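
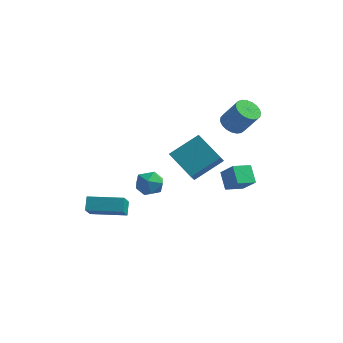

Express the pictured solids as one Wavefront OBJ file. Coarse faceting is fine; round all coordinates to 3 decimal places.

v -4.616 -3.981 -2.511
v -4.542 -4.901 -1.485
v -4.767 -3.288 -1.879
v -4.693 -4.208 -0.853
v -2.507 -3.652 -2.367
v -2.433 -4.572 -1.341
v -2.658 -2.959 -1.735
v -2.584 -3.879 -0.709
v 2.579 0.966 -1.752
v 2.029 1.808 -0.961
v 1.716 1.386 -2.799
v 1.166 2.229 -2.007
v 3.414 1.831 -2.093
v 2.864 2.674 -1.301
v 2.551 2.252 -3.139
v 2.001 3.094 -2.348
v -3.845 1.693 -3.767
v -3.365 2.356 -3.213
v -2.575 0.724 -3.707
v -2.095 1.387 -3.153
v -2.869 0.899 -2.78
v -3.654 1.498 -2.817
v -2.286 1.582 -4.103
v -3.071 2.181 -4.14
v -2.401 2.287 -3.421
v -2.762 1.865 -2.603
v -3.178 1.215 -4.317
v -3.539 0.793 -3.499
v 1.65 -4.422 2.194
v 1.704 -5.216 3.025
v 0.135 -3.562 3.115
v 0.189 -4.356 3.945
v 2.951 -3.244 3.235
v 3.005 -4.038 4.065
v 1.436 -2.384 4.155
v 1.49 -3.178 4.986
v 2.179 1.062 3.24
v 2.598 0.432 2.925
v 3.54 0.328 4.384
v 3.121 0.958 4.7
v 2.784 0.699 2.824
v 3.727 0.595 4.283
v 2.866 1.028 2.794
v 3.808 0.924 4.253
v 2.829 1.364 2.842
v 3.771 1.26 4.301
v 2.68 1.647 2.959
v 3.622 1.543 4.418
v 2.443 1.829 3.124
v 3.386 1.725 4.584
v 2.162 1.879 3.31
v 3.104 1.775 4.769
v 1.883 1.787 3.483
v 2.825 1.683 4.942
v 1.655 1.57 3.615
v 2.597 1.466 5.074
v 1.518 1.265 3.682
v 2.46 1.161 5.141
v 1.495 0.925 3.672
v 2.437 0.821 5.131
v 1.591 0.608 3.588
v 2.533 0.504 5.047
v 1.788 0.371 3.444
v 2.73 0.266 4.903
v 2.053 0.252 3.264
v 2.995 0.148 4.723
v 2.339 0.274 3.081
v 3.281 0.17 4.54
f 2 4 1
f 5 2 1
f 1 4 3
f 3 5 1
f 2 8 4
f 6 2 5
f 6 8 2
f 4 8 3
f 7 5 3
f 3 8 7
f 7 6 5
f 8 6 7
f 10 12 9
f 13 10 9
f 9 12 11
f 11 13 9
f 10 16 12
f 14 10 13
f 14 16 10
f 12 16 11
f 15 13 11
f 11 16 15
f 15 14 13
f 16 14 15
f 17 28 22
f 17 22 18
f 17 18 24
f 17 24 27
f 17 27 28
f 18 22 26
f 22 28 21
f 28 27 19
f 27 24 23
f 24 18 25
f 20 26 21
f 20 21 19
f 20 19 23
f 20 23 25
f 20 25 26
f 21 26 22
f 19 21 28
f 23 19 27
f 25 23 24
f 26 25 18
f 30 32 29
f 33 30 29
f 29 32 31
f 31 33 29
f 30 36 32
f 34 30 33
f 34 36 30
f 32 36 31
f 35 33 31
f 31 36 35
f 35 34 33
f 36 34 35
f 38 37 41
f 38 41 39
f 39 41 42
f 39 42 40
f 41 37 43
f 41 43 42
f 42 43 44
f 42 44 40
f 43 37 45
f 43 45 44
f 44 45 46
f 44 46 40
f 45 37 47
f 45 47 46
f 46 47 48
f 46 48 40
f 47 37 49
f 47 49 48
f 48 49 50
f 48 50 40
f 49 37 51
f 49 51 50
f 50 51 52
f 50 52 40
f 51 37 53
f 51 53 52
f 52 53 54
f 52 54 40
f 53 37 55
f 53 55 54
f 54 55 56
f 54 56 40
f 55 37 57
f 55 57 56
f 56 57 58
f 56 58 40
f 57 37 59
f 57 59 58
f 58 59 60
f 58 60 40
f 59 37 61
f 59 61 60
f 60 61 62
f 60 62 40
f 61 37 63
f 61 63 62
f 62 63 64
f 62 64 40
f 63 37 65
f 63 65 64
f 64 65 66
f 64 66 40
f 65 37 67
f 65 67 66
f 66 67 68
f 66 68 40
f 67 37 38
f 67 38 68
f 68 38 39
f 68 39 40



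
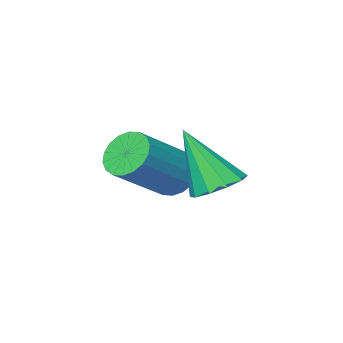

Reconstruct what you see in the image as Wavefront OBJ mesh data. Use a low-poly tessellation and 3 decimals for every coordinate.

v 0.954 3.565 0.09
v 1.589 3.225 -0.258
v 1.506 2.755 1.89
v 1.724 3.673 -0.098
v 1.565 4.079 0.134
v 1.173 4.29 0.349
v 0.697 4.223 0.465
v 0.319 3.905 0.438
v 0.184 3.458 0.278
v 0.343 3.051 0.046
v 0.735 2.841 -0.169
v 1.211 2.907 -0.285
v 0.499 0.8 -0.487
v 0.873 0.239 -0.899
v 2.535 0.499 0.256
v 2.161 1.06 0.667
v 0.951 0.531 -1.077
v 2.613 0.792 0.077
v 0.94 0.877 -1.139
v 2.601 1.138 0.016
v 0.841 1.208 -1.071
v 2.502 1.469 0.083
v 0.674 1.458 -0.888
v 2.336 1.718 0.267
v 0.473 1.577 -0.625
v 2.135 1.838 0.529
v 0.277 1.543 -0.335
v 1.939 1.803 0.819
v 0.125 1.361 -0.076
v 1.787 1.621 1.079
v 0.047 1.068 0.103
v 1.709 1.329 1.257
v 0.059 0.722 0.164
v 1.72 0.983 1.319
v 0.158 0.391 0.097
v 1.819 0.652 1.251
v 0.324 0.142 -0.087
v 1.986 0.402 1.068
v 0.525 0.022 -0.349
v 2.187 0.283 0.805
v 0.721 0.057 -0.639
v 2.383 0.317 0.515
f 2 1 4
f 2 4 3
f 4 1 5
f 4 5 3
f 5 1 6
f 5 6 3
f 6 1 7
f 6 7 3
f 7 1 8
f 7 8 3
f 8 1 9
f 8 9 3
f 9 1 10
f 9 10 3
f 10 1 11
f 10 11 3
f 11 1 12
f 11 12 3
f 12 1 2
f 12 2 3
f 14 13 17
f 14 17 15
f 15 17 18
f 15 18 16
f 17 13 19
f 17 19 18
f 18 19 20
f 18 20 16
f 19 13 21
f 19 21 20
f 20 21 22
f 20 22 16
f 21 13 23
f 21 23 22
f 22 23 24
f 22 24 16
f 23 13 25
f 23 25 24
f 24 25 26
f 24 26 16
f 25 13 27
f 25 27 26
f 26 27 28
f 26 28 16
f 27 13 29
f 27 29 28
f 28 29 30
f 28 30 16
f 29 13 31
f 29 31 30
f 30 31 32
f 30 32 16
f 31 13 33
f 31 33 32
f 32 33 34
f 32 34 16
f 33 13 35
f 33 35 34
f 34 35 36
f 34 36 16
f 35 13 37
f 35 37 36
f 36 37 38
f 36 38 16
f 37 13 39
f 37 39 38
f 38 39 40
f 38 40 16
f 39 13 41
f 39 41 40
f 40 41 42
f 40 42 16
f 41 13 14
f 41 14 42
f 42 14 15
f 42 15 16



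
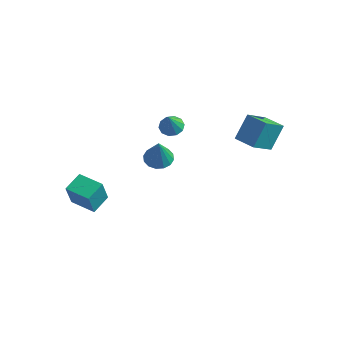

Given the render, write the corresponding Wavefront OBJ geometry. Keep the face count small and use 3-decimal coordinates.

v -1.858 3.589 -3.688
v -1.326 4.197 -3.624
v -1.642 3.231 -2.072
v -1.698 4.369 -3.537
v -2.113 4.332 -3.489
v -2.46 4.096 -3.496
v -2.645 3.724 -3.553
v -2.619 3.316 -3.647
v -2.39 2.982 -3.752
v -2.017 2.81 -3.84
v -1.602 2.847 -3.887
v -1.256 3.083 -3.881
v -1.071 3.455 -3.823
v -1.096 3.862 -3.729
v 3.046 2.64 0.954
v 3.225 3.613 2.16
v 3.409 3.946 -0.153
v 3.588 4.919 1.053
v 4.212 2.361 1.007
v 4.391 3.334 2.213
v 4.575 3.667 -0.1
v 4.754 4.64 1.106
v -3.158 -2.885 -2.461
v -3.223 -3.259 -1.082
v -3.026 -1.784 -2.157
v -3.091 -2.158 -0.778
v -1.729 -3.062 -2.442
v -1.794 -3.436 -1.063
v -1.597 -1.961 -2.138
v -1.662 -2.335 -0.759
v -1.387 4.142 -1.241
v -0.87 3.755 -1.451
v -1.293 3.638 -0.079
v -0.711 4.116 -1.307
v -0.811 4.488 -1.138
v -1.13 4.727 -1.007
v -1.548 4.743 -0.966
v -1.905 4.53 -1.03
v -2.064 4.169 -1.174
v -1.964 3.797 -1.344
v -1.644 3.558 -1.474
v -1.226 3.541 -1.515
f 2 1 4
f 2 4 3
f 4 1 5
f 4 5 3
f 5 1 6
f 5 6 3
f 6 1 7
f 6 7 3
f 7 1 8
f 7 8 3
f 8 1 9
f 8 9 3
f 9 1 10
f 9 10 3
f 10 1 11
f 10 11 3
f 11 1 12
f 11 12 3
f 12 1 13
f 12 13 3
f 13 1 14
f 13 14 3
f 14 1 2
f 14 2 3
f 16 18 15
f 19 16 15
f 15 18 17
f 17 19 15
f 16 22 18
f 20 16 19
f 20 22 16
f 18 22 17
f 21 19 17
f 17 22 21
f 21 20 19
f 22 20 21
f 24 26 23
f 27 24 23
f 23 26 25
f 25 27 23
f 24 30 26
f 28 24 27
f 28 30 24
f 26 30 25
f 29 27 25
f 25 30 29
f 29 28 27
f 30 28 29
f 32 31 34
f 32 34 33
f 34 31 35
f 34 35 33
f 35 31 36
f 35 36 33
f 36 31 37
f 36 37 33
f 37 31 38
f 37 38 33
f 38 31 39
f 38 39 33
f 39 31 40
f 39 40 33
f 40 31 41
f 40 41 33
f 41 31 42
f 41 42 33
f 42 31 32
f 42 32 33



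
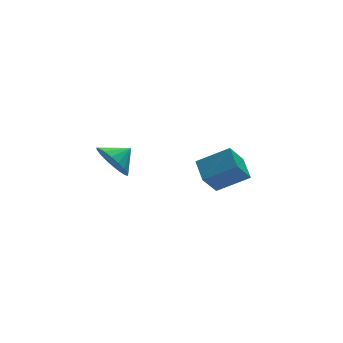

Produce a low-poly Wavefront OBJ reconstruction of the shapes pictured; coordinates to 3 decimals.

v -2.87 2.715 2.974
v -2.395 2.098 2.315
v -1.91 2.885 3.506
v -2.358 2.505 2.117
v -2.423 2.953 2.089
v -2.575 3.355 2.237
v -2.787 3.629 2.53
v -3.014 3.722 2.912
v -3.213 3.616 3.306
v -3.344 3.331 3.634
v -3.381 2.924 3.832
v -3.317 2.476 3.86
v -3.164 2.075 3.712
v -2.953 1.8 3.419
v -2.725 1.707 3.037
v -2.526 1.813 2.643
v 1.567 3.008 0.499
v 2.986 2.402 1.365
v 1.757 4.178 1.007
v 3.177 3.572 1.873
v 2.423 3.368 -0.653
v 3.843 2.762 0.213
v 2.614 4.538 -0.145
v 4.033 3.932 0.721
f 2 1 4
f 2 4 3
f 4 1 5
f 4 5 3
f 5 1 6
f 5 6 3
f 6 1 7
f 6 7 3
f 7 1 8
f 7 8 3
f 8 1 9
f 8 9 3
f 9 1 10
f 9 10 3
f 10 1 11
f 10 11 3
f 11 1 12
f 11 12 3
f 12 1 13
f 12 13 3
f 13 1 14
f 13 14 3
f 14 1 15
f 14 15 3
f 15 1 16
f 15 16 3
f 16 1 2
f 16 2 3
f 18 20 17
f 21 18 17
f 17 20 19
f 19 21 17
f 18 24 20
f 22 18 21
f 22 24 18
f 20 24 19
f 23 21 19
f 19 24 23
f 23 22 21
f 24 22 23



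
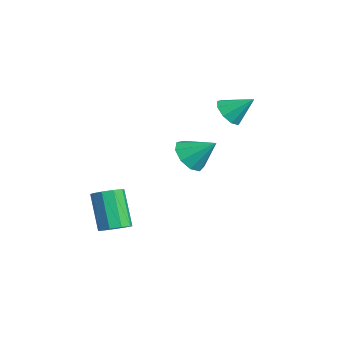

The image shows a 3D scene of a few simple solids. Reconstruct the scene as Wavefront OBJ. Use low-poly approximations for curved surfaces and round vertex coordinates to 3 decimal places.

v 1.149 -3.636 -2.987
v 1.727 -4.072 -2.622
v 0.548 -4.099 -0.788
v -0.029 -3.664 -1.153
v 1.824 -3.531 -2.552
v 0.646 -3.558 -0.718
v 1.606 -3.039 -2.685
v 0.427 -3.067 -0.851
v 1.174 -2.827 -2.959
v -0.005 -2.854 -1.125
v 0.73 -2.994 -3.247
v -0.448 -3.021 -1.413
v 0.483 -3.461 -3.413
v -0.696 -3.488 -1.579
v 0.547 -4.01 -3.379
v -0.631 -4.037 -1.545
v 0.893 -4.385 -3.162
v -0.285 -4.412 -1.329
v 1.359 -4.409 -2.863
v 0.181 -4.436 -1.03
v 1.419 -0.123 1.357
v 2.059 0.148 0.624
v 2.161 0.903 2.383
v 1.503 0.558 0.615
v 0.908 0.65 0.954
v 0.552 0.38 1.481
v 0.601 -0.125 1.95
v 1.034 -0.629 2.141
v 1.646 -0.896 1.965
v 2.152 -0.802 1.505
v 2.315 -0.389 0.975
v -0.099 2.306 3.151
v 0.587 1.773 3.29
v 0.499 3.334 4.129
v 0.704 2.144 2.83
v 0.445 2.59 2.52
v -0.069 2.903 2.505
v -0.597 2.937 2.792
v -0.892 2.676 3.248
v -0.816 2.242 3.657
v -0.405 1.838 3.83
v 0.149 1.653 3.685
f 2 1 5
f 2 5 3
f 3 5 6
f 3 6 4
f 5 1 7
f 5 7 6
f 6 7 8
f 6 8 4
f 7 1 9
f 7 9 8
f 8 9 10
f 8 10 4
f 9 1 11
f 9 11 10
f 10 11 12
f 10 12 4
f 11 1 13
f 11 13 12
f 12 13 14
f 12 14 4
f 13 1 15
f 13 15 14
f 14 15 16
f 14 16 4
f 15 1 17
f 15 17 16
f 16 17 18
f 16 18 4
f 17 1 19
f 17 19 18
f 18 19 20
f 18 20 4
f 19 1 2
f 19 2 20
f 20 2 3
f 20 3 4
f 22 21 24
f 22 24 23
f 24 21 25
f 24 25 23
f 25 21 26
f 25 26 23
f 26 21 27
f 26 27 23
f 27 21 28
f 27 28 23
f 28 21 29
f 28 29 23
f 29 21 30
f 29 30 23
f 30 21 31
f 30 31 23
f 31 21 22
f 31 22 23
f 33 32 35
f 33 35 34
f 35 32 36
f 35 36 34
f 36 32 37
f 36 37 34
f 37 32 38
f 37 38 34
f 38 32 39
f 38 39 34
f 39 32 40
f 39 40 34
f 40 32 41
f 40 41 34
f 41 32 42
f 41 42 34
f 42 32 33
f 42 33 34



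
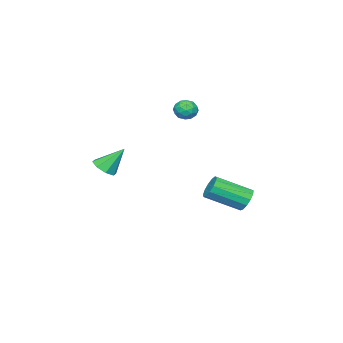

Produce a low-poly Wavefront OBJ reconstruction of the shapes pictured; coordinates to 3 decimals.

v 2.614 -3.785 1.213
v 3.049 -4.178 1.664
v 2.026 -2.975 2.487
v 3.3 -3.705 1.479
v 3.149 -3.279 1.138
v 2.684 -3.149 0.841
v 2.178 -3.391 0.762
v 1.928 -3.864 0.947
v 2.079 -4.291 1.288
v 2.543 -4.421 1.585
v -3.793 -2.632 3.573
v -3.102 -2.575 3.555
v -3.698 -3.745 3.685
v -3.007 -3.688 3.667
v -3.36 -3.447 4.213
v -3.419 -2.759 4.144
v -3.381 -3.561 3.096
v -3.44 -2.873 3.027
v -2.847 -3.149 3.26
v -2.834 -3.079 3.95
v -3.966 -3.241 3.29
v -3.953 -3.171 3.98
v -3.456 -2.506 3.554
v -3.344 -3.814 3.686
v -3.552 -3.673 4.007
v -3.146 -3.639 3.996
v -3.642 -2.614 3.9
v -3.236 -2.58 3.889
v -3.388 -3.093 4.276
v -3.564 -3.74 3.351
v -3.158 -3.706 3.34
v -3.654 -2.681 3.244
v -3.248 -2.647 3.233
v -3.412 -3.227 2.964
v -2.9 -2.81 3.37
v -2.844 -3.464 3.436
v -3.064 -3.389 3.1
v -3.098 -2.985 3.06
v -2.892 -2.768 3.776
v -2.836 -3.423 3.841
v -3.044 -3.281 4.163
v -3.078 -2.876 4.122
v -2.742 -3.106 3.602
v -3.964 -2.897 3.399
v -3.908 -3.552 3.464
v -3.722 -3.444 3.118
v -3.756 -3.039 3.077
v -3.956 -2.856 3.804
v -3.9 -3.51 3.87
v -3.702 -3.335 4.18
v -3.736 -2.931 4.14
v -4.058 -3.214 3.638
v -4.51 -0.071 -2.483
v -4.123 -0.192 -3.125
v -2.962 -1.709 -2.14
v -3.35 -1.589 -1.497
v -3.909 0.111 -2.91
v -2.748 -1.407 -1.925
v -3.887 0.356 -2.56
v -2.726 -1.162 -1.574
v -4.062 0.465 -2.185
v -2.901 -1.052 -1.199
v -4.38 0.404 -1.904
v -3.219 -1.114 -0.919
v -4.739 0.192 -1.808
v -3.578 -1.326 -0.822
v -5.026 -0.103 -1.925
v -3.865 -1.621 -0.94
v -5.149 -0.389 -2.22
v -3.988 -1.907 -1.234
v -5.069 -0.573 -2.598
v -3.908 -2.091 -1.613
v -4.812 -0.598 -2.94
v -3.651 -2.116 -1.954
v -4.459 -0.456 -3.136
v -3.298 -1.974 -2.151
f 2 1 4
f 2 4 3
f 4 1 5
f 4 5 3
f 5 1 6
f 5 6 3
f 6 1 7
f 6 7 3
f 7 1 8
f 7 8 3
f 8 1 9
f 8 9 3
f 9 1 10
f 9 10 3
f 10 1 2
f 10 2 3
f 11 48 27
f 48 22 51
f 27 51 16
f 48 51 27
f 11 27 23
f 27 16 28
f 23 28 12
f 27 28 23
f 11 23 32
f 23 12 33
f 32 33 18
f 23 33 32
f 11 32 44
f 32 18 47
f 44 47 21
f 32 47 44
f 11 44 48
f 44 21 52
f 48 52 22
f 44 52 48
f 12 28 39
f 28 16 42
f 39 42 20
f 28 42 39
f 16 51 29
f 51 22 50
f 29 50 15
f 51 50 29
f 22 52 49
f 52 21 45
f 49 45 13
f 52 45 49
f 21 47 46
f 47 18 34
f 46 34 17
f 47 34 46
f 18 33 38
f 33 12 35
f 38 35 19
f 33 35 38
f 14 40 26
f 40 20 41
f 26 41 15
f 40 41 26
f 14 26 24
f 26 15 25
f 24 25 13
f 26 25 24
f 14 24 31
f 24 13 30
f 31 30 17
f 24 30 31
f 14 31 36
f 31 17 37
f 36 37 19
f 31 37 36
f 14 36 40
f 36 19 43
f 40 43 20
f 36 43 40
f 15 41 29
f 41 20 42
f 29 42 16
f 41 42 29
f 13 25 49
f 25 15 50
f 49 50 22
f 25 50 49
f 17 30 46
f 30 13 45
f 46 45 21
f 30 45 46
f 19 37 38
f 37 17 34
f 38 34 18
f 37 34 38
f 20 43 39
f 43 19 35
f 39 35 12
f 43 35 39
f 54 53 57
f 54 57 55
f 55 57 58
f 55 58 56
f 57 53 59
f 57 59 58
f 58 59 60
f 58 60 56
f 59 53 61
f 59 61 60
f 60 61 62
f 60 62 56
f 61 53 63
f 61 63 62
f 62 63 64
f 62 64 56
f 63 53 65
f 63 65 64
f 64 65 66
f 64 66 56
f 65 53 67
f 65 67 66
f 66 67 68
f 66 68 56
f 67 53 69
f 67 69 68
f 68 69 70
f 68 70 56
f 69 53 71
f 69 71 70
f 70 71 72
f 70 72 56
f 71 53 73
f 71 73 72
f 72 73 74
f 72 74 56
f 73 53 75
f 73 75 74
f 74 75 76
f 74 76 56
f 75 53 54
f 75 54 76
f 76 54 55
f 76 55 56



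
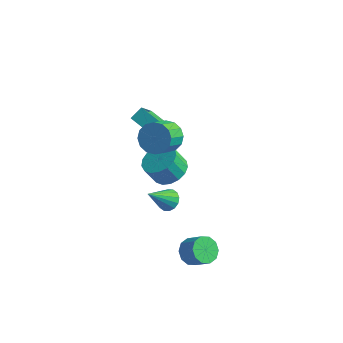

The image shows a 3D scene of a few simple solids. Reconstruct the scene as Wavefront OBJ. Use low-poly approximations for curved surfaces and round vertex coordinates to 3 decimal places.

v -4.434 1.639 1.08
v -4.144 2.327 1.635
v -4.585 2.924 -0.433
v -4.295 3.611 0.122
v -2.805 1.309 0.638
v -2.515 1.996 1.193
v -2.956 2.593 -0.875
v -2.666 3.281 -0.32
v -0.636 -0.325 -0.058
v 0.373 -0.451 0.336
v -0.136 -0.84 1.513
v -1.144 -0.715 1.118
v 0.255 0.045 0.449
v -0.253 -0.345 1.626
v -0.066 0.455 0.446
v -0.575 0.066 1.623
v -0.518 0.687 0.327
v -1.027 0.298 1.504
v -0.997 0.687 0.12
v -1.506 0.298 1.297
v -1.393 0.455 -0.128
v -1.902 0.066 1.049
v -1.616 0.045 -0.36
v -2.124 -0.345 0.817
v -1.614 -0.451 -0.523
v -2.122 -0.84 0.654
v -1.388 -0.918 -0.58
v -1.896 -1.307 0.597
v -0.989 -1.249 -0.517
v -1.498 -1.638 0.66
v -0.51 -1.368 -0.349
v -1.019 -1.758 0.828
v -0.059 -1.249 -0.115
v -0.568 -1.638 1.062
v 0.259 -0.918 0.132
v -0.249 -1.307 1.309
v -0.847 -0.354 3.056
v -0.467 -0.915 2.307
v -0.493 -2.146 3.215
v -0.873 -1.586 3.964
v -0.05 -0.733 2.565
v -0.076 -1.964 3.473
v 0.153 -0.45 2.954
v 0.128 -1.681 3.862
v 0.088 -0.141 3.371
v 0.063 -1.373 4.279
v -0.227 0.11 3.704
v -0.252 -1.121 4.612
v -0.709 0.238 3.863
v -0.734 -0.994 4.771
v -1.227 0.206 3.805
v -1.253 -1.025 4.713
v -1.644 0.024 3.547
v -1.67 -1.207 4.455
v -1.848 -0.259 3.158
v -1.873 -1.49 4.066
v -1.783 -0.567 2.741
v -1.808 -1.799 3.649
v -1.468 -0.819 2.408
v -1.493 -2.05 3.316
v -0.986 -0.946 2.249
v -1.011 -2.178 3.157
v 2.166 -2.731 -3.86
v 2.621 -2.11 -4.267
v 3.569 -2.229 -3.386
v 3.114 -2.849 -2.98
v 2.308 -1.873 -3.898
v 3.257 -1.992 -3.018
v 1.942 -1.964 -3.516
v 2.891 -2.083 -2.635
v 1.661 -2.347 -3.265
v 2.61 -2.466 -2.384
v 1.572 -2.877 -3.241
v 2.521 -2.996 -2.36
v 1.711 -3.351 -3.454
v 2.659 -3.47 -2.573
v 2.023 -3.588 -3.822
v 2.972 -3.707 -2.942
v 2.389 -3.497 -4.205
v 3.338 -3.616 -3.324
v 2.67 -3.114 -4.456
v 3.619 -3.233 -3.575
v 2.759 -2.584 -4.48
v 3.708 -2.703 -3.599
v 0.41 -2.251 -0.439
v 0.784 -2.777 -0.734
v -0.17 -3.449 0.959
v 1.016 -2.615 -0.5
v 1.086 -2.356 -0.249
v 0.974 -2.068 -0.049
v 0.711 -1.83 0.046
v 0.367 -1.704 0.012
v 0.035 -1.725 -0.144
v -0.197 -1.887 -0.378
v -0.266 -2.146 -0.629
v -0.155 -2.434 -0.829
v 0.108 -2.672 -0.925
v 0.452 -2.798 -0.89
f 2 4 1
f 5 2 1
f 1 4 3
f 3 5 1
f 2 8 4
f 6 2 5
f 6 8 2
f 4 8 3
f 7 5 3
f 3 8 7
f 7 6 5
f 8 6 7
f 10 9 13
f 10 13 11
f 11 13 14
f 11 14 12
f 13 9 15
f 13 15 14
f 14 15 16
f 14 16 12
f 15 9 17
f 15 17 16
f 16 17 18
f 16 18 12
f 17 9 19
f 17 19 18
f 18 19 20
f 18 20 12
f 19 9 21
f 19 21 20
f 20 21 22
f 20 22 12
f 21 9 23
f 21 23 22
f 22 23 24
f 22 24 12
f 23 9 25
f 23 25 24
f 24 25 26
f 24 26 12
f 25 9 27
f 25 27 26
f 26 27 28
f 26 28 12
f 27 9 29
f 27 29 28
f 28 29 30
f 28 30 12
f 29 9 31
f 29 31 30
f 30 31 32
f 30 32 12
f 31 9 33
f 31 33 32
f 32 33 34
f 32 34 12
f 33 9 35
f 33 35 34
f 34 35 36
f 34 36 12
f 35 9 10
f 35 10 36
f 36 10 11
f 36 11 12
f 38 37 41
f 38 41 39
f 39 41 42
f 39 42 40
f 41 37 43
f 41 43 42
f 42 43 44
f 42 44 40
f 43 37 45
f 43 45 44
f 44 45 46
f 44 46 40
f 45 37 47
f 45 47 46
f 46 47 48
f 46 48 40
f 47 37 49
f 47 49 48
f 48 49 50
f 48 50 40
f 49 37 51
f 49 51 50
f 50 51 52
f 50 52 40
f 51 37 53
f 51 53 52
f 52 53 54
f 52 54 40
f 53 37 55
f 53 55 54
f 54 55 56
f 54 56 40
f 55 37 57
f 55 57 56
f 56 57 58
f 56 58 40
f 57 37 59
f 57 59 58
f 58 59 60
f 58 60 40
f 59 37 61
f 59 61 60
f 60 61 62
f 60 62 40
f 61 37 38
f 61 38 62
f 62 38 39
f 62 39 40
f 64 63 67
f 64 67 65
f 65 67 68
f 65 68 66
f 67 63 69
f 67 69 68
f 68 69 70
f 68 70 66
f 69 63 71
f 69 71 70
f 70 71 72
f 70 72 66
f 71 63 73
f 71 73 72
f 72 73 74
f 72 74 66
f 73 63 75
f 73 75 74
f 74 75 76
f 74 76 66
f 75 63 77
f 75 77 76
f 76 77 78
f 76 78 66
f 77 63 79
f 77 79 78
f 78 79 80
f 78 80 66
f 79 63 81
f 79 81 80
f 80 81 82
f 80 82 66
f 81 63 83
f 81 83 82
f 82 83 84
f 82 84 66
f 83 63 64
f 83 64 84
f 84 64 65
f 84 65 66
f 86 85 88
f 86 88 87
f 88 85 89
f 88 89 87
f 89 85 90
f 89 90 87
f 90 85 91
f 90 91 87
f 91 85 92
f 91 92 87
f 92 85 93
f 92 93 87
f 93 85 94
f 93 94 87
f 94 85 95
f 94 95 87
f 95 85 96
f 95 96 87
f 96 85 97
f 96 97 87
f 97 85 98
f 97 98 87
f 98 85 86
f 98 86 87



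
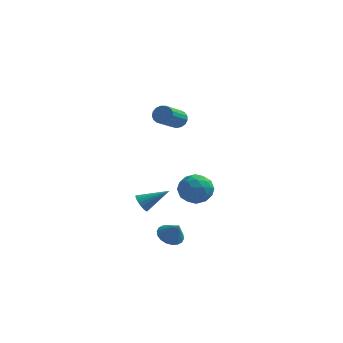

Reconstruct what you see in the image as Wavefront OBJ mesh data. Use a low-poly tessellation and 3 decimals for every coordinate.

v -0.001 -1.482 -1.174
v 0.277 -1.46 -1.636
v 1.241 -1.098 -0.406
v 0.201 -1.249 -1.617
v 0.089 -1.079 -1.522
v -0.038 -0.979 -1.366
v -0.159 -0.966 -1.178
v -0.252 -1.041 -0.988
v -0.302 -1.193 -0.831
v -0.3 -1.395 -0.733
v -0.247 -1.612 -0.711
v -0.151 -1.807 -0.769
v -0.029 -1.945 -0.897
v 0.098 -2.003 -1.073
v 0.207 -1.971 -1.267
v 0.281 -1.855 -1.444
v 0.306 -1.674 -1.574
v 1.209 -0.731 -3.58
v 1.734 -0.29 -3.721
v 1.691 -1.029 -2.72
v 1.54 -0.115 -3.552
v 1.28 -0.062 -3.388
v 1.007 -0.141 -3.262
v 0.773 -0.337 -3.199
v 0.626 -0.612 -3.212
v 0.594 -0.91 -3.297
v 0.684 -1.172 -3.439
v 0.878 -1.347 -3.608
v 1.138 -1.4 -3.772
v 1.412 -1.321 -3.898
v 1.645 -1.124 -3.961
v 1.792 -0.85 -3.948
v 1.824 -0.552 -3.863
v 0.883 2.358 2.685
v 1.149 2.039 2.325
v 0.724 0.703 3.195
v 0.457 1.022 3.555
v 1.332 2.097 2.505
v 0.907 0.762 3.375
v 1.412 2.216 2.726
v 0.987 0.88 3.596
v 1.371 2.367 2.937
v 0.946 1.031 3.808
v 1.218 2.516 3.091
v 0.793 1.18 3.962
v 0.988 2.629 3.152
v 0.563 1.293 4.022
v 0.734 2.679 3.105
v 0.309 1.344 3.976
v 0.514 2.656 2.963
v 0.089 1.321 3.833
v 0.378 2.565 2.756
v -0.047 1.229 3.627
v 0.358 2.426 2.534
v -0.067 1.091 3.404
v 0.458 2.272 2.345
v 0.033 0.936 3.216
v 0.656 2.137 2.235
v 0.231 0.801 3.105
v 0.905 2.053 2.228
v 0.48 0.717 3.098
v 0.709 3.639 -2.372
v 1.306 4.321 -2.71
v 1.854 2.579 -2.49
v 2.451 3.261 -2.828
v 2.161 3.286 -1.906
v 1.453 3.941 -1.832
v 1.707 2.959 -3.368
v 0.999 3.614 -3.294
v 1.922 3.901 -3.325
v 2.203 4.103 -2.422
v 0.957 2.797 -2.778
v 1.238 2.999 -1.875
v 0.907 4.073 -2.53
v 2.253 2.827 -2.67
v 2.083 2.841 -2.127
v 2.433 3.242 -2.326
v 0.994 3.85 -2.015
v 1.344 4.251 -2.213
v 1.847 3.642 -1.741
v 1.816 2.649 -2.987
v 2.166 3.05 -3.185
v 0.727 3.658 -2.874
v 1.077 4.059 -3.073
v 1.313 3.258 -3.459
v 1.62 4.227 -3.091
v 2.293 3.604 -3.16
v 1.856 3.426 -3.477
v 1.44 3.812 -3.434
v 1.785 4.346 -2.56
v 2.458 3.723 -2.629
v 2.288 3.737 -2.087
v 1.872 4.122 -2.044
v 2.148 4.099 -2.922
v 0.702 3.177 -2.571
v 1.375 2.554 -2.64
v 1.288 2.778 -3.156
v 0.872 3.163 -3.113
v 0.867 3.296 -2.04
v 1.54 2.673 -2.109
v 1.72 3.088 -1.766
v 1.304 3.474 -1.723
v 1.012 2.801 -2.278
f 2 1 4
f 2 4 3
f 4 1 5
f 4 5 3
f 5 1 6
f 5 6 3
f 6 1 7
f 6 7 3
f 7 1 8
f 7 8 3
f 8 1 9
f 8 9 3
f 9 1 10
f 9 10 3
f 10 1 11
f 10 11 3
f 11 1 12
f 11 12 3
f 12 1 13
f 12 13 3
f 13 1 14
f 13 14 3
f 14 1 15
f 14 15 3
f 15 1 16
f 15 16 3
f 16 1 17
f 16 17 3
f 17 1 2
f 17 2 3
f 19 18 21
f 19 21 20
f 21 18 22
f 21 22 20
f 22 18 23
f 22 23 20
f 23 18 24
f 23 24 20
f 24 18 25
f 24 25 20
f 25 18 26
f 25 26 20
f 26 18 27
f 26 27 20
f 27 18 28
f 27 28 20
f 28 18 29
f 28 29 20
f 29 18 30
f 29 30 20
f 30 18 31
f 30 31 20
f 31 18 32
f 31 32 20
f 32 18 33
f 32 33 20
f 33 18 19
f 33 19 20
f 35 34 38
f 35 38 36
f 36 38 39
f 36 39 37
f 38 34 40
f 38 40 39
f 39 40 41
f 39 41 37
f 40 34 42
f 40 42 41
f 41 42 43
f 41 43 37
f 42 34 44
f 42 44 43
f 43 44 45
f 43 45 37
f 44 34 46
f 44 46 45
f 45 46 47
f 45 47 37
f 46 34 48
f 46 48 47
f 47 48 49
f 47 49 37
f 48 34 50
f 48 50 49
f 49 50 51
f 49 51 37
f 50 34 52
f 50 52 51
f 51 52 53
f 51 53 37
f 52 34 54
f 52 54 53
f 53 54 55
f 53 55 37
f 54 34 56
f 54 56 55
f 55 56 57
f 55 57 37
f 56 34 58
f 56 58 57
f 57 58 59
f 57 59 37
f 58 34 60
f 58 60 59
f 59 60 61
f 59 61 37
f 60 34 35
f 60 35 61
f 61 35 36
f 61 36 37
f 62 99 78
f 99 73 102
f 78 102 67
f 99 102 78
f 62 78 74
f 78 67 79
f 74 79 63
f 78 79 74
f 62 74 83
f 74 63 84
f 83 84 69
f 74 84 83
f 62 83 95
f 83 69 98
f 95 98 72
f 83 98 95
f 62 95 99
f 95 72 103
f 99 103 73
f 95 103 99
f 63 79 90
f 79 67 93
f 90 93 71
f 79 93 90
f 67 102 80
f 102 73 101
f 80 101 66
f 102 101 80
f 73 103 100
f 103 72 96
f 100 96 64
f 103 96 100
f 72 98 97
f 98 69 85
f 97 85 68
f 98 85 97
f 69 84 89
f 84 63 86
f 89 86 70
f 84 86 89
f 65 91 77
f 91 71 92
f 77 92 66
f 91 92 77
f 65 77 75
f 77 66 76
f 75 76 64
f 77 76 75
f 65 75 82
f 75 64 81
f 82 81 68
f 75 81 82
f 65 82 87
f 82 68 88
f 87 88 70
f 82 88 87
f 65 87 91
f 87 70 94
f 91 94 71
f 87 94 91
f 66 92 80
f 92 71 93
f 80 93 67
f 92 93 80
f 64 76 100
f 76 66 101
f 100 101 73
f 76 101 100
f 68 81 97
f 81 64 96
f 97 96 72
f 81 96 97
f 70 88 89
f 88 68 85
f 89 85 69
f 88 85 89
f 71 94 90
f 94 70 86
f 90 86 63
f 94 86 90



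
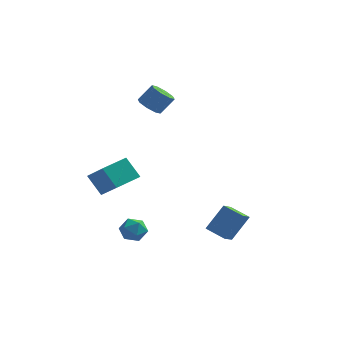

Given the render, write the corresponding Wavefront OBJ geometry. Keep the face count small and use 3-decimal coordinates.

v -0.988 2.976 2.956
v -0.622 3.343 2.564
v -0.026 3.631 3.392
v -0.392 3.264 3.784
v -1.007 3.594 2.755
v -0.411 3.882 3.582
v -1.382 3.482 3.063
v -0.785 3.77 3.891
v -1.525 3.074 3.309
v -0.929 3.362 4.137
v -1.354 2.609 3.348
v -0.758 2.897 4.176
v -0.969 2.358 3.158
v -0.373 2.646 3.985
v -0.595 2.47 2.849
v 0.002 2.758 3.677
v -0.451 2.878 2.603
v 0.145 3.166 3.431
v -1.46 -1.361 -2.645
v -1.086 -1.184 -2.088
v -0.514 -1.576 -3.212
v -0.14 -1.399 -2.655
v -0.522 -1.978 -2.646
v -1.106 -1.846 -2.296
v -0.494 -0.914 -3.004
v -1.078 -0.782 -2.654
v -0.489 -0.908 -2.31
v -0.506 -1.565 -2.089
v -1.094 -1.195 -3.211
v -1.111 -1.852 -2.99
v -2.09 -1.926 -0.304
v -1.172 -2.915 0.746
v -2.778 -1.587 0.619
v -1.86 -2.576 1.668
v -1.28 -0.924 -0.068
v -0.362 -1.913 0.981
v -1.968 -0.585 0.854
v -1.05 -1.574 1.904
v 2.685 -1.131 -2.396
v 2.514 -2.015 -1.856
v 3.356 -0.552 -1.236
v 3.185 -1.436 -0.695
v 3.575 -1.504 -2.725
v 3.404 -2.388 -2.184
v 4.246 -0.925 -1.564
v 4.075 -1.809 -1.024
f 2 1 5
f 2 5 3
f 3 5 6
f 3 6 4
f 5 1 7
f 5 7 6
f 6 7 8
f 6 8 4
f 7 1 9
f 7 9 8
f 8 9 10
f 8 10 4
f 9 1 11
f 9 11 10
f 10 11 12
f 10 12 4
f 11 1 13
f 11 13 12
f 12 13 14
f 12 14 4
f 13 1 15
f 13 15 14
f 14 15 16
f 14 16 4
f 15 1 17
f 15 17 16
f 16 17 18
f 16 18 4
f 17 1 2
f 17 2 18
f 18 2 3
f 18 3 4
f 19 30 24
f 19 24 20
f 19 20 26
f 19 26 29
f 19 29 30
f 20 24 28
f 24 30 23
f 30 29 21
f 29 26 25
f 26 20 27
f 22 28 23
f 22 23 21
f 22 21 25
f 22 25 27
f 22 27 28
f 23 28 24
f 21 23 30
f 25 21 29
f 27 25 26
f 28 27 20
f 32 34 31
f 35 32 31
f 31 34 33
f 33 35 31
f 32 38 34
f 36 32 35
f 36 38 32
f 34 38 33
f 37 35 33
f 33 38 37
f 37 36 35
f 38 36 37
f 40 42 39
f 43 40 39
f 39 42 41
f 41 43 39
f 40 46 42
f 44 40 43
f 44 46 40
f 42 46 41
f 45 43 41
f 41 46 45
f 45 44 43
f 46 44 45



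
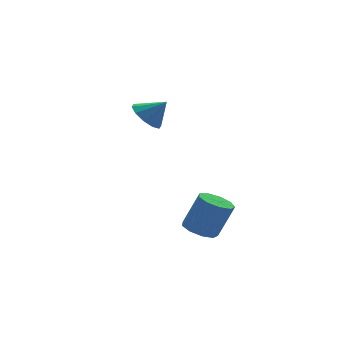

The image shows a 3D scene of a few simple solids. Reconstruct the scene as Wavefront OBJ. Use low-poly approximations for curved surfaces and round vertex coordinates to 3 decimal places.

v -0.426 3.219 2.204
v 0.186 4.012 2.076
v 0.426 2.721 3.196
v -0.234 4.162 2.512
v -0.728 3.951 2.831
v -1.107 3.461 2.91
v -1.225 2.879 2.719
v -1.039 2.427 2.332
v -0.618 2.277 1.895
v -0.125 2.487 1.577
v 0.254 2.977 1.498
v 0.373 3.56 1.688
v -0.933 -2.744 -2.823
v -0.081 -2.636 -3.18
v 0.704 -2.848 -1.375
v -0.147 -2.956 -1.017
v -0.319 -2.071 -3.01
v 0.467 -2.283 -1.205
v -0.844 -1.821 -2.752
v -0.058 -2.033 -0.947
v -1.41 -2.002 -2.527
v -0.625 -2.215 -0.722
v -1.753 -2.531 -2.44
v -0.968 -2.744 -0.635
v -1.712 -3.159 -2.532
v -0.927 -3.372 -0.727
v -1.307 -3.593 -2.76
v -0.521 -3.805 -0.955
v -0.726 -3.629 -3.017
v 0.06 -3.842 -1.212
v -0.242 -3.251 -3.183
v 0.544 -3.464 -1.378
f 2 1 4
f 2 4 3
f 4 1 5
f 4 5 3
f 5 1 6
f 5 6 3
f 6 1 7
f 6 7 3
f 7 1 8
f 7 8 3
f 8 1 9
f 8 9 3
f 9 1 10
f 9 10 3
f 10 1 11
f 10 11 3
f 11 1 12
f 11 12 3
f 12 1 2
f 12 2 3
f 14 13 17
f 14 17 15
f 15 17 18
f 15 18 16
f 17 13 19
f 17 19 18
f 18 19 20
f 18 20 16
f 19 13 21
f 19 21 20
f 20 21 22
f 20 22 16
f 21 13 23
f 21 23 22
f 22 23 24
f 22 24 16
f 23 13 25
f 23 25 24
f 24 25 26
f 24 26 16
f 25 13 27
f 25 27 26
f 26 27 28
f 26 28 16
f 27 13 29
f 27 29 28
f 28 29 30
f 28 30 16
f 29 13 31
f 29 31 30
f 30 31 32
f 30 32 16
f 31 13 14
f 31 14 32
f 32 14 15
f 32 15 16



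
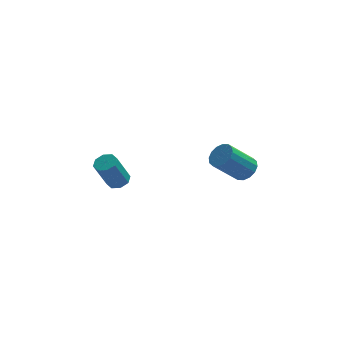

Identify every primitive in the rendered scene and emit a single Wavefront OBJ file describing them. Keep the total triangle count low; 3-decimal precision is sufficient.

v 3.002 2.866 -2.793
v 3.546 2.886 -2.277
v 2.282 2.533 -0.931
v 1.738 2.514 -1.447
v 3.418 3.252 -2.301
v 2.153 2.899 -0.956
v 3.178 3.514 -2.458
v 1.914 3.161 -1.112
v 2.891 3.603 -2.704
v 1.627 3.25 -1.358
v 2.634 3.494 -2.974
v 1.37 3.142 -1.628
v 2.476 3.218 -3.195
v 1.211 2.865 -1.85
v 2.458 2.847 -3.309
v 1.194 2.494 -1.963
v 2.587 2.481 -3.284
v 1.322 2.128 -1.939
v 2.826 2.219 -3.128
v 1.562 1.866 -1.782
v 3.113 2.13 -2.882
v 1.849 1.777 -1.536
v 3.37 2.238 -2.612
v 2.106 1.886 -1.266
v 3.529 2.515 -2.39
v 2.264 2.162 -1.045
v -3.241 1.624 -2.242
v -2.877 2.044 -1.992
v -3.514 1.656 -0.409
v -3.879 1.236 -0.658
v -3.291 2.219 -2.116
v -3.929 1.831 -0.533
v -3.677 2.045 -2.314
v -4.314 1.657 -0.731
v -3.807 1.624 -2.469
v -4.445 1.236 -0.886
v -3.606 1.204 -2.491
v -4.243 0.816 -0.908
v -3.191 1.029 -2.367
v -3.829 0.641 -0.784
v -2.806 1.203 -2.169
v -3.443 0.815 -0.586
v -2.675 1.624 -2.014
v -3.313 1.236 -0.431
f 2 1 5
f 2 5 3
f 3 5 6
f 3 6 4
f 5 1 7
f 5 7 6
f 6 7 8
f 6 8 4
f 7 1 9
f 7 9 8
f 8 9 10
f 8 10 4
f 9 1 11
f 9 11 10
f 10 11 12
f 10 12 4
f 11 1 13
f 11 13 12
f 12 13 14
f 12 14 4
f 13 1 15
f 13 15 14
f 14 15 16
f 14 16 4
f 15 1 17
f 15 17 16
f 16 17 18
f 16 18 4
f 17 1 19
f 17 19 18
f 18 19 20
f 18 20 4
f 19 1 21
f 19 21 20
f 20 21 22
f 20 22 4
f 21 1 23
f 21 23 22
f 22 23 24
f 22 24 4
f 23 1 25
f 23 25 24
f 24 25 26
f 24 26 4
f 25 1 2
f 25 2 26
f 26 2 3
f 26 3 4
f 28 27 31
f 28 31 29
f 29 31 32
f 29 32 30
f 31 27 33
f 31 33 32
f 32 33 34
f 32 34 30
f 33 27 35
f 33 35 34
f 34 35 36
f 34 36 30
f 35 27 37
f 35 37 36
f 36 37 38
f 36 38 30
f 37 27 39
f 37 39 38
f 38 39 40
f 38 40 30
f 39 27 41
f 39 41 40
f 40 41 42
f 40 42 30
f 41 27 43
f 41 43 42
f 42 43 44
f 42 44 30
f 43 27 28
f 43 28 44
f 44 28 29
f 44 29 30



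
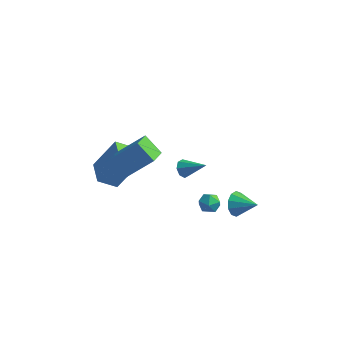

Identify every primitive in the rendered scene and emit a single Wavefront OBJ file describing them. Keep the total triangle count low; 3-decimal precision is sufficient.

v -3.141 -1.031 0.113
v -3.854 -1.73 0.761
v -4.135 0.062 0.199
v -4.847 -0.637 0.847
v -2.233 -0.343 1.853
v -2.945 -1.042 2.501
v -3.226 0.75 1.939
v -3.939 0.051 2.587
v -1.472 -3.054 2.897
v -2.436 -3.016 3.783
v -1.917 -1.661 2.353
v -2.881 -1.623 3.239
v -0.219 -2.137 4.221
v -1.183 -2.099 5.107
v -0.664 -0.744 3.677
v -1.628 -0.706 4.563
v 0.921 1.947 -0.85
v 1.218 1.792 -1.421
v 0.442 0.988 -0.839
v 0.739 0.833 -1.41
v 1.097 0.89 -0.855
v 1.393 1.482 -0.862
v 0.267 1.298 -1.398
v 0.563 1.89 -1.405
v 0.814 1.391 -1.76
v 1.327 1.139 -1.425
v 0.333 1.641 -0.835
v 0.846 1.389 -0.5
v -2.096 3.633 -1.275
v -1.815 3.747 -1.781
v -0.804 3.767 -0.525
v -1.969 4.121 -1.581
v -2.198 4.209 -1.202
v -2.368 3.96 -0.865
v -2.378 3.519 -0.769
v -2.223 3.145 -0.969
v -1.994 3.056 -1.348
v -1.825 3.306 -1.684
v 2.339 1.48 -0.56
v 2.581 1.096 -1.183
v 3.541 1.52 -0.12
v 2.6 1.562 -1.28
v 2.521 1.996 -1.102
v 2.371 2.233 -0.717
v 2.21 2.182 -0.272
v 2.098 1.863 0.063
v 2.078 1.398 0.16
v 2.158 0.963 -0.018
v 2.307 0.727 -0.403
v 2.469 0.777 -0.848
f 2 4 1
f 5 2 1
f 1 4 3
f 3 5 1
f 2 8 4
f 6 2 5
f 6 8 2
f 4 8 3
f 7 5 3
f 3 8 7
f 7 6 5
f 8 6 7
f 10 12 9
f 13 10 9
f 9 12 11
f 11 13 9
f 10 16 12
f 14 10 13
f 14 16 10
f 12 16 11
f 15 13 11
f 11 16 15
f 15 14 13
f 16 14 15
f 17 28 22
f 17 22 18
f 17 18 24
f 17 24 27
f 17 27 28
f 18 22 26
f 22 28 21
f 28 27 19
f 27 24 23
f 24 18 25
f 20 26 21
f 20 21 19
f 20 19 23
f 20 23 25
f 20 25 26
f 21 26 22
f 19 21 28
f 23 19 27
f 25 23 24
f 26 25 18
f 30 29 32
f 30 32 31
f 32 29 33
f 32 33 31
f 33 29 34
f 33 34 31
f 34 29 35
f 34 35 31
f 35 29 36
f 35 36 31
f 36 29 37
f 36 37 31
f 37 29 38
f 37 38 31
f 38 29 30
f 38 30 31
f 40 39 42
f 40 42 41
f 42 39 43
f 42 43 41
f 43 39 44
f 43 44 41
f 44 39 45
f 44 45 41
f 45 39 46
f 45 46 41
f 46 39 47
f 46 47 41
f 47 39 48
f 47 48 41
f 48 39 49
f 48 49 41
f 49 39 50
f 49 50 41
f 50 39 40
f 50 40 41



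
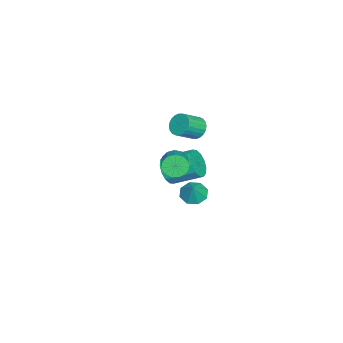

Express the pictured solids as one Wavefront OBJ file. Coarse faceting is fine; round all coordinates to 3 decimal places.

v 3.096 0.019 2.348
v 3.481 -0.491 1.866
v 5.25 0.012 2.751
v 4.864 0.521 3.232
v 3.475 -0.094 1.653
v 5.244 0.409 2.537
v 3.349 0.339 1.66
v 5.117 0.841 2.544
v 3.142 0.67 1.885
v 4.911 1.172 2.77
v 2.921 0.794 2.258
v 4.689 1.297 3.142
v 2.755 0.672 2.659
v 4.523 1.175 3.543
v 2.697 0.343 2.961
v 4.466 0.845 3.845
v 2.766 -0.089 3.069
v 4.535 0.413 3.953
v 2.94 -0.487 2.947
v 4.708 0.015 3.832
v 3.163 -0.724 2.636
v 4.931 -0.222 3.52
v 3.365 -0.726 2.233
v 5.133 -0.223 3.117
v 0.514 0.473 -2.174
v 1.224 0.239 -2.637
v 1.246 0.587 -1.106
v 1.124 0.905 -2.638
v 0.665 1.318 -2.368
v 0.118 1.236 -1.984
v -0.197 0.707 -1.711
v -0.096 0.041 -1.709
v 0.362 -0.371 -1.98
v 0.909 -0.29 -2.364
v -3.509 -2.19 -3.365
v -2.652 -1.863 -3.934
v -2.753 0.018 -3.004
v -3.611 -0.31 -2.435
v -3.094 -1.73 -4.249
v -3.196 0.15 -3.32
v -3.647 -1.722 -4.328
v -3.749 0.159 -3.398
v -4.164 -1.838 -4.148
v -4.265 0.042 -3.219
v -4.505 -2.049 -3.759
v -4.606 -0.169 -2.829
v -4.579 -2.298 -3.264
v -4.681 -0.418 -2.334
v -4.367 -2.518 -2.796
v -4.468 -0.637 -1.866
v -3.924 -2.65 -2.48
v -4.026 -0.77 -1.551
v -3.371 -2.659 -2.402
v -3.473 -0.778 -1.472
v -2.855 -2.542 -2.581
v -2.956 -0.662 -1.652
v -2.514 -2.331 -2.971
v -2.615 -0.451 -2.041
v -2.439 -2.082 -3.466
v -2.541 -0.202 -2.536
v -1.173 0.187 2.446
v -0.893 -0.153 1.767
v 0.074 -0.968 2.574
v -0.207 -0.627 3.254
v -0.703 0.098 1.793
v 0.264 -0.716 2.6
v -0.584 0.363 1.919
v 0.382 -0.452 2.726
v -0.556 0.601 2.125
v 0.411 -0.214 2.932
v -0.621 0.776 2.38
v 0.345 -0.039 3.187
v -0.771 0.862 2.645
v 0.196 0.047 3.452
v -0.981 0.844 2.88
v -0.015 0.03 3.687
v -1.221 0.727 3.048
v -0.255 -0.088 3.856
v -1.454 0.528 3.126
v -0.487 -0.287 3.933
v -1.644 0.276 3.1
v -0.677 -0.538 3.907
v -1.762 0.012 2.974
v -0.796 -0.803 3.781
v -1.791 -0.226 2.768
v -0.824 -1.041 3.575
v -1.725 -0.401 2.513
v -0.759 -1.216 3.32
v -1.576 -0.487 2.248
v -0.609 -1.302 3.055
v -1.365 -0.47 2.013
v -0.399 -1.284 2.82
v -1.125 -0.352 1.844
v -0.159 -1.167 2.652
f 2 1 5
f 2 5 3
f 3 5 6
f 3 6 4
f 5 1 7
f 5 7 6
f 6 7 8
f 6 8 4
f 7 1 9
f 7 9 8
f 8 9 10
f 8 10 4
f 9 1 11
f 9 11 10
f 10 11 12
f 10 12 4
f 11 1 13
f 11 13 12
f 12 13 14
f 12 14 4
f 13 1 15
f 13 15 14
f 14 15 16
f 14 16 4
f 15 1 17
f 15 17 16
f 16 17 18
f 16 18 4
f 17 1 19
f 17 19 18
f 18 19 20
f 18 20 4
f 19 1 21
f 19 21 20
f 20 21 22
f 20 22 4
f 21 1 23
f 21 23 22
f 22 23 24
f 22 24 4
f 23 1 2
f 23 2 24
f 24 2 3
f 24 3 4
f 26 25 28
f 26 28 27
f 28 25 29
f 28 29 27
f 29 25 30
f 29 30 27
f 30 25 31
f 30 31 27
f 31 25 32
f 31 32 27
f 32 25 33
f 32 33 27
f 33 25 34
f 33 34 27
f 34 25 26
f 34 26 27
f 36 35 39
f 36 39 37
f 37 39 40
f 37 40 38
f 39 35 41
f 39 41 40
f 40 41 42
f 40 42 38
f 41 35 43
f 41 43 42
f 42 43 44
f 42 44 38
f 43 35 45
f 43 45 44
f 44 45 46
f 44 46 38
f 45 35 47
f 45 47 46
f 46 47 48
f 46 48 38
f 47 35 49
f 47 49 48
f 48 49 50
f 48 50 38
f 49 35 51
f 49 51 50
f 50 51 52
f 50 52 38
f 51 35 53
f 51 53 52
f 52 53 54
f 52 54 38
f 53 35 55
f 53 55 54
f 54 55 56
f 54 56 38
f 55 35 57
f 55 57 56
f 56 57 58
f 56 58 38
f 57 35 59
f 57 59 58
f 58 59 60
f 58 60 38
f 59 35 36
f 59 36 60
f 60 36 37
f 60 37 38
f 62 61 65
f 62 65 63
f 63 65 66
f 63 66 64
f 65 61 67
f 65 67 66
f 66 67 68
f 66 68 64
f 67 61 69
f 67 69 68
f 68 69 70
f 68 70 64
f 69 61 71
f 69 71 70
f 70 71 72
f 70 72 64
f 71 61 73
f 71 73 72
f 72 73 74
f 72 74 64
f 73 61 75
f 73 75 74
f 74 75 76
f 74 76 64
f 75 61 77
f 75 77 76
f 76 77 78
f 76 78 64
f 77 61 79
f 77 79 78
f 78 79 80
f 78 80 64
f 79 61 81
f 79 81 80
f 80 81 82
f 80 82 64
f 81 61 83
f 81 83 82
f 82 83 84
f 82 84 64
f 83 61 85
f 83 85 84
f 84 85 86
f 84 86 64
f 85 61 87
f 85 87 86
f 86 87 88
f 86 88 64
f 87 61 89
f 87 89 88
f 88 89 90
f 88 90 64
f 89 61 91
f 89 91 90
f 90 91 92
f 90 92 64
f 91 61 93
f 91 93 92
f 92 93 94
f 92 94 64
f 93 61 62
f 93 62 94
f 94 62 63
f 94 63 64



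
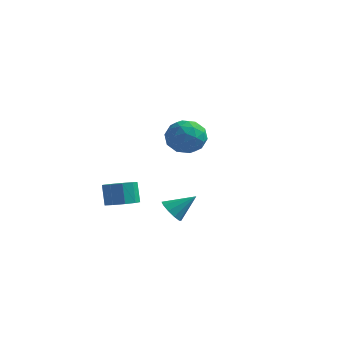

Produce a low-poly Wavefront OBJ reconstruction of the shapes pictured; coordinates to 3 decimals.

v 1.467 -2.933 1.119
v 1.958 -3.202 0.808
v 2.293 -2.327 1.901
v 1.874 -2.859 0.631
v 1.635 -2.544 0.639
v 1.331 -2.378 0.831
v 1.08 -2.424 1.133
v 0.976 -2.664 1.429
v 1.059 -3.008 1.606
v 1.298 -3.323 1.598
v 1.602 -3.489 1.406
v 1.854 -3.443 1.105
v -0.977 -2.672 0.938
v -0.528 -3.209 1.234
v -0.814 -2.904 2.219
v -1.263 -2.368 1.922
v -0.261 -2.766 1.175
v -0.548 -2.462 2.16
v -0.329 -2.28 1.005
v -0.616 -1.976 1.99
v -0.7 -1.977 0.803
v -0.987 -1.673 1.788
v -1.201 -1.999 0.664
v -1.488 -1.695 1.649
v -1.596 -2.337 0.653
v -1.883 -2.032 1.638
v -1.702 -2.831 0.775
v -1.989 -2.526 1.76
v -1.468 -3.251 0.973
v -1.755 -2.946 1.958
v -1.004 -3.4 1.154
v -1.291 -3.096 2.139
v -0.969 3.5 3.376
v -0.179 2.954 3.652
v -1.241 2.486 2.148
v -0.451 1.94 2.424
v -1.27 1.959 2.996
v -1.102 2.586 3.755
v -0.318 2.854 2.045
v -0.15 3.481 2.804
v 0.223 2.555 2.829
v -0.365 2.002 3.417
v -1.055 3.438 2.383
v -1.643 2.885 2.971
v -0.55 3.316 3.622
v -0.87 2.124 2.178
v -1.351 2.135 2.514
v -0.887 1.814 2.677
v -1.092 3.1 3.682
v -0.628 2.779 3.845
v -1.269 2.194 3.459
v -0.792 2.661 1.955
v -0.328 2.34 2.118
v -0.533 3.626 3.123
v -0.069 3.305 3.286
v -0.151 3.246 2.341
v 0.15 2.761 3.301
v -0.01 2.164 2.579
v 0.069 2.702 2.356
v 0.168 3.071 2.802
v -0.195 2.435 3.646
v -0.355 1.839 2.924
v -0.837 1.85 3.26
v -0.738 2.219 3.707
v 0.041 2.201 3.163
v -1.065 3.601 2.876
v -1.225 3.005 2.154
v -0.682 3.221 2.093
v -0.583 3.59 2.54
v -1.41 3.276 3.221
v -1.57 2.679 2.499
v -1.588 2.369 2.998
v -1.489 2.738 3.444
v -1.461 3.239 2.637
f 2 1 4
f 2 4 3
f 4 1 5
f 4 5 3
f 5 1 6
f 5 6 3
f 6 1 7
f 6 7 3
f 7 1 8
f 7 8 3
f 8 1 9
f 8 9 3
f 9 1 10
f 9 10 3
f 10 1 11
f 10 11 3
f 11 1 12
f 11 12 3
f 12 1 2
f 12 2 3
f 14 13 17
f 14 17 15
f 15 17 18
f 15 18 16
f 17 13 19
f 17 19 18
f 18 19 20
f 18 20 16
f 19 13 21
f 19 21 20
f 20 21 22
f 20 22 16
f 21 13 23
f 21 23 22
f 22 23 24
f 22 24 16
f 23 13 25
f 23 25 24
f 24 25 26
f 24 26 16
f 25 13 27
f 25 27 26
f 26 27 28
f 26 28 16
f 27 13 29
f 27 29 28
f 28 29 30
f 28 30 16
f 29 13 31
f 29 31 30
f 30 31 32
f 30 32 16
f 31 13 14
f 31 14 32
f 32 14 15
f 32 15 16
f 33 70 49
f 70 44 73
f 49 73 38
f 70 73 49
f 33 49 45
f 49 38 50
f 45 50 34
f 49 50 45
f 33 45 54
f 45 34 55
f 54 55 40
f 45 55 54
f 33 54 66
f 54 40 69
f 66 69 43
f 54 69 66
f 33 66 70
f 66 43 74
f 70 74 44
f 66 74 70
f 34 50 61
f 50 38 64
f 61 64 42
f 50 64 61
f 38 73 51
f 73 44 72
f 51 72 37
f 73 72 51
f 44 74 71
f 74 43 67
f 71 67 35
f 74 67 71
f 43 69 68
f 69 40 56
f 68 56 39
f 69 56 68
f 40 55 60
f 55 34 57
f 60 57 41
f 55 57 60
f 36 62 48
f 62 42 63
f 48 63 37
f 62 63 48
f 36 48 46
f 48 37 47
f 46 47 35
f 48 47 46
f 36 46 53
f 46 35 52
f 53 52 39
f 46 52 53
f 36 53 58
f 53 39 59
f 58 59 41
f 53 59 58
f 36 58 62
f 58 41 65
f 62 65 42
f 58 65 62
f 37 63 51
f 63 42 64
f 51 64 38
f 63 64 51
f 35 47 71
f 47 37 72
f 71 72 44
f 47 72 71
f 39 52 68
f 52 35 67
f 68 67 43
f 52 67 68
f 41 59 60
f 59 39 56
f 60 56 40
f 59 56 60
f 42 65 61
f 65 41 57
f 61 57 34
f 65 57 61



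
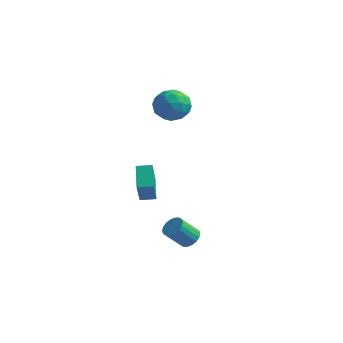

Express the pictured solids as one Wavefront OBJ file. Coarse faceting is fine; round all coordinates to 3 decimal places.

v 4.04 -0.473 -4.149
v 4.382 -0.039 -3.656
v 3.741 -0.874 -2.478
v 3.4 -1.307 -2.971
v 4.095 0.115 -3.703
v 3.454 -0.719 -2.525
v 3.797 0.153 -3.838
v 3.156 -0.682 -2.66
v 3.547 0.067 -4.035
v 2.906 -0.768 -2.857
v 3.395 -0.126 -4.255
v 2.754 -0.961 -3.076
v 3.371 -0.388 -4.453
v 2.73 -1.222 -3.275
v 3.48 -0.666 -4.591
v 2.839 -1.501 -3.413
v 3.699 -0.906 -4.642
v 3.058 -1.741 -3.464
v 3.986 -1.061 -4.595
v 3.345 -1.895 -3.417
v 4.284 -1.098 -4.46
v 3.643 -1.933 -3.282
v 4.534 -1.012 -4.263
v 3.893 -1.847 -3.085
v 4.686 -0.819 -4.044
v 4.045 -1.654 -2.865
v 4.71 -0.558 -3.845
v 4.069 -1.392 -2.667
v 4.601 -0.279 -3.707
v 3.96 -1.114 -2.529
v 0.043 4.114 4.771
v 0.804 4.572 3.936
v -0.104 2.448 3.724
v 0.657 2.906 2.889
v 1.072 2.618 3.999
v 1.163 3.648 4.646
v -0.463 3.372 3.014
v -0.372 4.402 3.661
v 0.491 4.114 2.849
v 1.44 3.648 3.458
v -0.74 3.372 4.202
v 0.209 2.906 4.811
v 0.436 4.49 4.445
v 0.264 2.53 3.215
v 0.508 2.361 3.867
v 0.955 2.631 3.376
v 0.647 3.946 4.863
v 1.095 4.216 4.372
v 1.252 3.067 4.409
v -0.395 2.804 3.288
v 0.053 3.074 2.797
v -0.255 4.389 4.284
v 0.192 4.659 3.793
v -0.552 3.953 3.251
v 0.7 4.489 3.316
v 0.614 3.51 2.7
v -0.045 3.784 2.774
v 0.008 4.389 3.154
v 1.257 4.215 3.673
v 1.171 3.236 3.058
v 1.415 3.067 3.711
v 1.469 3.672 4.091
v 1.074 3.946 3.035
v -0.471 3.784 4.602
v -0.557 2.805 3.987
v -0.769 3.348 3.569
v -0.715 3.953 3.949
v 0.086 3.51 4.96
v 0 2.531 4.344
v 0.692 2.631 4.506
v 0.745 3.236 4.886
v -0.374 3.074 4.625
v 0.658 -0.455 -2.097
v 1.095 -1.42 -0.436
v -0.178 0.739 -1.184
v 0.259 -0.226 0.477
v 1.461 0.046 -2.017
v 1.898 -0.919 -0.356
v 0.625 1.24 -1.104
v 1.062 0.275 0.557
f 2 1 5
f 2 5 3
f 3 5 6
f 3 6 4
f 5 1 7
f 5 7 6
f 6 7 8
f 6 8 4
f 7 1 9
f 7 9 8
f 8 9 10
f 8 10 4
f 9 1 11
f 9 11 10
f 10 11 12
f 10 12 4
f 11 1 13
f 11 13 12
f 12 13 14
f 12 14 4
f 13 1 15
f 13 15 14
f 14 15 16
f 14 16 4
f 15 1 17
f 15 17 16
f 16 17 18
f 16 18 4
f 17 1 19
f 17 19 18
f 18 19 20
f 18 20 4
f 19 1 21
f 19 21 20
f 20 21 22
f 20 22 4
f 21 1 23
f 21 23 22
f 22 23 24
f 22 24 4
f 23 1 25
f 23 25 24
f 24 25 26
f 24 26 4
f 25 1 27
f 25 27 26
f 26 27 28
f 26 28 4
f 27 1 29
f 27 29 28
f 28 29 30
f 28 30 4
f 29 1 2
f 29 2 30
f 30 2 3
f 30 3 4
f 31 68 47
f 68 42 71
f 47 71 36
f 68 71 47
f 31 47 43
f 47 36 48
f 43 48 32
f 47 48 43
f 31 43 52
f 43 32 53
f 52 53 38
f 43 53 52
f 31 52 64
f 52 38 67
f 64 67 41
f 52 67 64
f 31 64 68
f 64 41 72
f 68 72 42
f 64 72 68
f 32 48 59
f 48 36 62
f 59 62 40
f 48 62 59
f 36 71 49
f 71 42 70
f 49 70 35
f 71 70 49
f 42 72 69
f 72 41 65
f 69 65 33
f 72 65 69
f 41 67 66
f 67 38 54
f 66 54 37
f 67 54 66
f 38 53 58
f 53 32 55
f 58 55 39
f 53 55 58
f 34 60 46
f 60 40 61
f 46 61 35
f 60 61 46
f 34 46 44
f 46 35 45
f 44 45 33
f 46 45 44
f 34 44 51
f 44 33 50
f 51 50 37
f 44 50 51
f 34 51 56
f 51 37 57
f 56 57 39
f 51 57 56
f 34 56 60
f 56 39 63
f 60 63 40
f 56 63 60
f 35 61 49
f 61 40 62
f 49 62 36
f 61 62 49
f 33 45 69
f 45 35 70
f 69 70 42
f 45 70 69
f 37 50 66
f 50 33 65
f 66 65 41
f 50 65 66
f 39 57 58
f 57 37 54
f 58 54 38
f 57 54 58
f 40 63 59
f 63 39 55
f 59 55 32
f 63 55 59
f 74 76 73
f 77 74 73
f 73 76 75
f 75 77 73
f 74 80 76
f 78 74 77
f 78 80 74
f 76 80 75
f 79 77 75
f 75 80 79
f 79 78 77
f 80 78 79



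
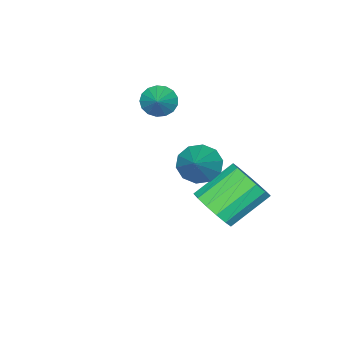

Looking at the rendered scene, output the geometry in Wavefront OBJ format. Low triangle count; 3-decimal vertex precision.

v -1.975 -1.166 1.939
v -1.454 -1.604 1.625
v -1.125 -0.614 2.581
v -1.472 -1.321 1.405
v -1.605 -1.002 1.308
v -1.823 -0.721 1.355
v -2.076 -0.542 1.536
v -2.306 -0.505 1.809
v -2.46 -0.62 2.112
v -2.503 -0.86 2.376
v -2.425 -1.17 2.539
v -2.244 -1.479 2.565
v -2.002 -1.717 2.448
v -1.753 -1.828 2.214
v -1.555 -1.787 1.917
v -0.598 2.418 -1.983
v 0.092 3.091 -1.542
v -1.392 3.835 -0.356
v -2.082 3.162 -0.797
v -0.116 3.362 -1.972
v -1.6 4.106 -0.786
v -0.453 3.38 -2.404
v -1.937 4.124 -1.218
v -0.829 3.14 -2.724
v -2.312 3.884 -1.538
v -1.143 2.707 -2.845
v -2.627 3.451 -1.659
v -1.311 2.196 -2.736
v -2.795 2.94 -1.549
v -1.288 1.745 -2.424
v -2.772 2.489 -1.238
v -1.08 1.474 -1.994
v -2.564 2.218 -0.808
v -0.743 1.456 -1.562
v -2.227 2.2 -0.376
v -0.368 1.696 -1.242
v -1.851 2.44 -0.056
v -0.053 2.129 -1.121
v -1.537 2.873 0.065
v 0.115 2.64 -1.231
v -1.369 3.384 -0.044
v 1.56 3.37 2.336
v 2.17 3.081 1.804
v 2.84 4.07 3.424
v 2.034 3.571 1.648
v 1.717 3.984 1.755
v 1.34 4.162 2.084
v 1.047 4.038 2.51
v 0.949 3.659 2.869
v 1.085 3.169 3.025
v 1.402 2.756 2.918
v 1.779 2.577 2.588
v 2.073 2.702 2.163
f 2 1 4
f 2 4 3
f 4 1 5
f 4 5 3
f 5 1 6
f 5 6 3
f 6 1 7
f 6 7 3
f 7 1 8
f 7 8 3
f 8 1 9
f 8 9 3
f 9 1 10
f 9 10 3
f 10 1 11
f 10 11 3
f 11 1 12
f 11 12 3
f 12 1 13
f 12 13 3
f 13 1 14
f 13 14 3
f 14 1 15
f 14 15 3
f 15 1 2
f 15 2 3
f 17 16 20
f 17 20 18
f 18 20 21
f 18 21 19
f 20 16 22
f 20 22 21
f 21 22 23
f 21 23 19
f 22 16 24
f 22 24 23
f 23 24 25
f 23 25 19
f 24 16 26
f 24 26 25
f 25 26 27
f 25 27 19
f 26 16 28
f 26 28 27
f 27 28 29
f 27 29 19
f 28 16 30
f 28 30 29
f 29 30 31
f 29 31 19
f 30 16 32
f 30 32 31
f 31 32 33
f 31 33 19
f 32 16 34
f 32 34 33
f 33 34 35
f 33 35 19
f 34 16 36
f 34 36 35
f 35 36 37
f 35 37 19
f 36 16 38
f 36 38 37
f 37 38 39
f 37 39 19
f 38 16 40
f 38 40 39
f 39 40 41
f 39 41 19
f 40 16 17
f 40 17 41
f 41 17 18
f 41 18 19
f 43 42 45
f 43 45 44
f 45 42 46
f 45 46 44
f 46 42 47
f 46 47 44
f 47 42 48
f 47 48 44
f 48 42 49
f 48 49 44
f 49 42 50
f 49 50 44
f 50 42 51
f 50 51 44
f 51 42 52
f 51 52 44
f 52 42 53
f 52 53 44
f 53 42 43
f 53 43 44



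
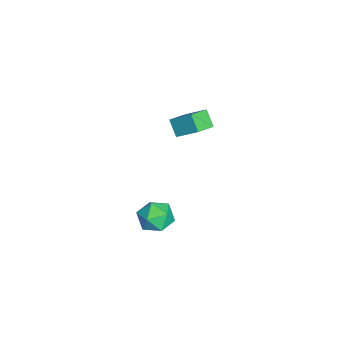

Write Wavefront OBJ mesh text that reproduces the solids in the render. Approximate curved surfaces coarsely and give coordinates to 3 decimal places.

v 3.661 2.201 -2.232
v 4.043 1.863 -1.373
v 3.217 0.697 -2.627
v 3.599 0.359 -1.768
v 2.78 0.931 -1.76
v 3.054 1.86 -1.516
v 4.206 0.7 -2.484
v 4.48 1.629 -2.24
v 4.38 0.935 -1.529
v 3.498 1.078 -1.081
v 3.762 1.482 -2.919
v 2.88 1.625 -2.471
v -2.809 1.468 -0.431
v -2.294 2.592 0.52
v -3.707 2.18 -0.786
v -3.192 3.304 0.165
v -2.188 1.856 -1.225
v -1.673 2.98 -0.274
v -3.086 2.568 -1.58
v -2.571 3.692 -0.629
f 1 12 6
f 1 6 2
f 1 2 8
f 1 8 11
f 1 11 12
f 2 6 10
f 6 12 5
f 12 11 3
f 11 8 7
f 8 2 9
f 4 10 5
f 4 5 3
f 4 3 7
f 4 7 9
f 4 9 10
f 5 10 6
f 3 5 12
f 7 3 11
f 9 7 8
f 10 9 2
f 14 16 13
f 17 14 13
f 13 16 15
f 15 17 13
f 14 20 16
f 18 14 17
f 18 20 14
f 16 20 15
f 19 17 15
f 15 20 19
f 19 18 17
f 20 18 19



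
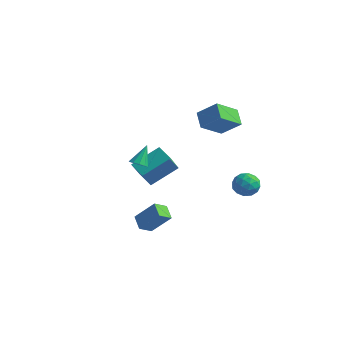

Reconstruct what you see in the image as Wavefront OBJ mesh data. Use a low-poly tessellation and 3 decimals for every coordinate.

v -3.231 -0.14 -1.397
v -2.428 1.489 -0.283
v -3.79 1.219 -2.98
v -2.987 2.847 -1.866
v -2.173 -0.307 -1.914
v -1.37 1.321 -0.8
v -2.732 1.051 -3.497
v -1.929 2.68 -2.383
v 2.557 3.138 -1.471
v 3.168 3.775 -1.711
v 2.912 2.345 -2.669
v 3.523 2.982 -2.909
v 3.671 2.461 -2.171
v 3.451 2.952 -1.431
v 2.629 3.168 -2.949
v 2.409 3.659 -2.209
v 3.212 3.794 -2.625
v 3.857 3.357 -2.144
v 2.223 2.763 -2.236
v 2.868 2.326 -1.755
v 2.831 3.526 -1.486
v 3.249 2.594 -2.894
v 3.336 2.288 -2.46
v 3.695 2.662 -2.602
v 2.998 3.042 -1.321
v 3.357 3.417 -1.463
v 3.653 2.645 -1.733
v 2.723 2.703 -2.917
v 3.082 3.078 -3.059
v 2.385 3.458 -1.778
v 2.744 3.832 -1.92
v 2.427 3.475 -2.647
v 3.216 3.912 -2.164
v 3.425 3.445 -2.868
v 2.899 3.555 -2.892
v 2.77 3.843 -2.457
v 3.595 3.655 -1.882
v 3.804 3.188 -2.586
v 3.891 2.883 -2.152
v 3.762 3.171 -1.717
v 3.621 3.666 -2.419
v 2.276 2.932 -1.794
v 2.485 2.465 -2.498
v 2.318 2.949 -2.663
v 2.189 3.237 -2.228
v 2.655 2.675 -1.512
v 2.864 2.208 -2.216
v 3.31 2.277 -1.923
v 3.181 2.565 -1.488
v 2.459 2.454 -1.961
v -0.003 2.469 1.849
v -0.843 3.094 2.568
v 0.294 4.052 0.821
v -0.546 4.676 1.54
v 1.186 2.904 2.86
v 0.346 3.528 3.579
v 1.483 4.486 1.832
v 0.643 5.111 2.551
v 0.256 -3.307 -4.223
v -0.54 -2.826 -3.736
v 0.458 -2.465 -4.724
v -0.339 -1.984 -4.238
v 1.359 -2.796 -2.922
v 0.562 -2.315 -2.436
v 1.56 -1.954 -3.424
v 0.764 -1.473 -2.937
v 1.11 -4.276 1.833
v 1.653 -4.071 1.725
v 1.03 -3.444 3.007
v 1.414 -3.854 1.555
v 1.06 -3.797 1.491
v 0.724 -3.924 1.558
v 0.536 -4.184 1.73
v 0.567 -4.48 1.941
v 0.805 -4.697 2.112
v 1.16 -4.754 2.176
v 1.495 -4.627 2.109
v 1.683 -4.367 1.937
f 2 4 1
f 5 2 1
f 1 4 3
f 3 5 1
f 2 8 4
f 6 2 5
f 6 8 2
f 4 8 3
f 7 5 3
f 3 8 7
f 7 6 5
f 8 6 7
f 9 46 25
f 46 20 49
f 25 49 14
f 46 49 25
f 9 25 21
f 25 14 26
f 21 26 10
f 25 26 21
f 9 21 30
f 21 10 31
f 30 31 16
f 21 31 30
f 9 30 42
f 30 16 45
f 42 45 19
f 30 45 42
f 9 42 46
f 42 19 50
f 46 50 20
f 42 50 46
f 10 26 37
f 26 14 40
f 37 40 18
f 26 40 37
f 14 49 27
f 49 20 48
f 27 48 13
f 49 48 27
f 20 50 47
f 50 19 43
f 47 43 11
f 50 43 47
f 19 45 44
f 45 16 32
f 44 32 15
f 45 32 44
f 16 31 36
f 31 10 33
f 36 33 17
f 31 33 36
f 12 38 24
f 38 18 39
f 24 39 13
f 38 39 24
f 12 24 22
f 24 13 23
f 22 23 11
f 24 23 22
f 12 22 29
f 22 11 28
f 29 28 15
f 22 28 29
f 12 29 34
f 29 15 35
f 34 35 17
f 29 35 34
f 12 34 38
f 34 17 41
f 38 41 18
f 34 41 38
f 13 39 27
f 39 18 40
f 27 40 14
f 39 40 27
f 11 23 47
f 23 13 48
f 47 48 20
f 23 48 47
f 15 28 44
f 28 11 43
f 44 43 19
f 28 43 44
f 17 35 36
f 35 15 32
f 36 32 16
f 35 32 36
f 18 41 37
f 41 17 33
f 37 33 10
f 41 33 37
f 52 54 51
f 55 52 51
f 51 54 53
f 53 55 51
f 52 58 54
f 56 52 55
f 56 58 52
f 54 58 53
f 57 55 53
f 53 58 57
f 57 56 55
f 58 56 57
f 60 62 59
f 63 60 59
f 59 62 61
f 61 63 59
f 60 66 62
f 64 60 63
f 64 66 60
f 62 66 61
f 65 63 61
f 61 66 65
f 65 64 63
f 66 64 65
f 68 67 70
f 68 70 69
f 70 67 71
f 70 71 69
f 71 67 72
f 71 72 69
f 72 67 73
f 72 73 69
f 73 67 74
f 73 74 69
f 74 67 75
f 74 75 69
f 75 67 76
f 75 76 69
f 76 67 77
f 76 77 69
f 77 67 78
f 77 78 69
f 78 67 68
f 78 68 69



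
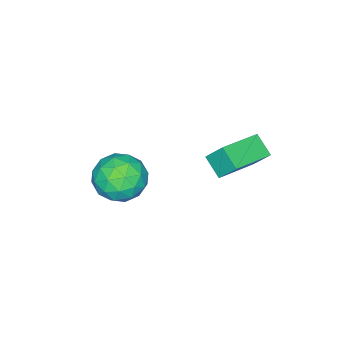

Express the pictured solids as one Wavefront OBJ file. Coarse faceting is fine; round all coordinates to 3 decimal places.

v -2.262 2.122 -0.648
v -2.326 2.698 0.092
v -2.016 2.791 -1.147
v -2.08 3.367 -0.407
v -0.76 1.833 -0.293
v -0.824 2.409 0.447
v -0.514 2.502 -0.792
v -0.578 3.078 -0.052
v -0.529 -0.215 -2.719
v 0.256 -0.127 -2.161
v -0.396 -1.773 -2.659
v 0.389 -1.685 -2.101
v -0.482 -1.446 -1.753
v -0.564 -0.482 -1.79
v 0.424 -1.418 -3.03
v 0.342 -0.454 -3.067
v 0.845 -0.87 -2.352
v 0.285 -0.887 -1.563
v -0.425 -1.013 -3.257
v -0.985 -1.03 -2.468
v -0.148 -0.034 -2.445
v 0.008 -1.866 -2.375
v -0.504 -1.725 -2.171
v -0.043 -1.673 -1.842
v -0.63 -0.243 -2.228
v -0.169 -0.191 -1.899
v -0.602 -0.966 -1.66
v 0.029 -1.709 -2.921
v 0.49 -1.657 -2.592
v -0.097 -0.227 -2.978
v 0.364 -0.175 -2.649
v 0.462 -0.934 -3.16
v 0.659 -0.419 -2.229
v 0.737 -1.335 -2.194
v 0.758 -1.178 -2.74
v 0.71 -0.612 -2.762
v 0.33 -0.429 -1.766
v 0.408 -1.345 -1.731
v -0.104 -1.204 -1.527
v -0.152 -0.638 -1.548
v 0.676 -0.866 -1.878
v -0.548 -0.555 -3.089
v -0.47 -1.471 -3.054
v 0.012 -1.262 -3.272
v -0.036 -0.696 -3.293
v -0.877 -0.565 -2.626
v -0.799 -1.481 -2.591
v -0.85 -1.288 -2.058
v -0.898 -0.722 -2.08
v -0.816 -1.034 -2.942
f 2 4 1
f 5 2 1
f 1 4 3
f 3 5 1
f 2 8 4
f 6 2 5
f 6 8 2
f 4 8 3
f 7 5 3
f 3 8 7
f 7 6 5
f 8 6 7
f 9 46 25
f 46 20 49
f 25 49 14
f 46 49 25
f 9 25 21
f 25 14 26
f 21 26 10
f 25 26 21
f 9 21 30
f 21 10 31
f 30 31 16
f 21 31 30
f 9 30 42
f 30 16 45
f 42 45 19
f 30 45 42
f 9 42 46
f 42 19 50
f 46 50 20
f 42 50 46
f 10 26 37
f 26 14 40
f 37 40 18
f 26 40 37
f 14 49 27
f 49 20 48
f 27 48 13
f 49 48 27
f 20 50 47
f 50 19 43
f 47 43 11
f 50 43 47
f 19 45 44
f 45 16 32
f 44 32 15
f 45 32 44
f 16 31 36
f 31 10 33
f 36 33 17
f 31 33 36
f 12 38 24
f 38 18 39
f 24 39 13
f 38 39 24
f 12 24 22
f 24 13 23
f 22 23 11
f 24 23 22
f 12 22 29
f 22 11 28
f 29 28 15
f 22 28 29
f 12 29 34
f 29 15 35
f 34 35 17
f 29 35 34
f 12 34 38
f 34 17 41
f 38 41 18
f 34 41 38
f 13 39 27
f 39 18 40
f 27 40 14
f 39 40 27
f 11 23 47
f 23 13 48
f 47 48 20
f 23 48 47
f 15 28 44
f 28 11 43
f 44 43 19
f 28 43 44
f 17 35 36
f 35 15 32
f 36 32 16
f 35 32 36
f 18 41 37
f 41 17 33
f 37 33 10
f 41 33 37



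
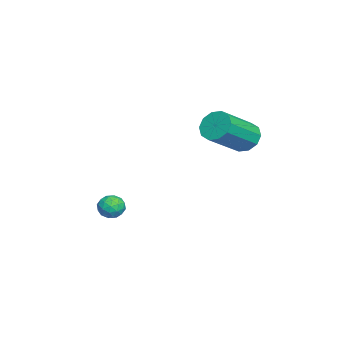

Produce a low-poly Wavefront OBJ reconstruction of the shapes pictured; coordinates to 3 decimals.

v -2.253 4.157 2.125
v -1.667 4.739 1.971
v -0.221 3.605 3.18
v -0.807 3.023 3.335
v -1.92 4.877 2.402
v -0.475 3.743 3.612
v -2.3 4.74 2.728
v -0.855 3.606 3.938
v -2.662 4.38 2.824
v -1.217 3.246 4.034
v -2.868 3.935 2.652
v -1.422 2.801 3.862
v -2.839 3.575 2.28
v -1.393 2.441 3.489
v -2.585 3.437 1.848
v -1.14 2.303 3.058
v -2.205 3.574 1.522
v -0.76 2.44 2.732
v -1.843 3.934 1.426
v -0.398 2.8 2.636
v -1.638 4.379 1.598
v -0.192 3.245 2.808
v -1.919 -1.136 -2.404
v -1.553 -1.702 -2.519
v -2.847 -1.738 -2.401
v -2.481 -2.304 -2.516
v -2.434 -1.984 -1.914
v -1.861 -1.612 -1.916
v -2.539 -1.828 -3.004
v -1.966 -1.456 -3.006
v -1.936 -2.129 -2.89
v -1.871 -2.225 -2.217
v -2.529 -1.215 -2.703
v -2.464 -1.311 -2.03
v -1.655 -1.366 -2.462
v -2.745 -2.074 -2.458
v -2.718 -1.886 -2.104
v -2.503 -2.218 -2.172
v -1.836 -1.313 -2.107
v -1.62 -1.646 -2.175
v -2.139 -1.811 -1.819
v -2.78 -1.794 -2.745
v -2.564 -2.127 -2.813
v -1.897 -1.222 -2.748
v -1.682 -1.554 -2.816
v -2.261 -1.629 -3.101
v -1.665 -1.95 -2.748
v -2.21 -2.304 -2.746
v -2.244 -2.024 -3.033
v -1.907 -1.806 -3.034
v -1.627 -2.006 -2.352
v -2.172 -2.36 -2.35
v -2.145 -2.172 -1.996
v -1.808 -1.953 -1.997
v -1.852 -2.258 -2.57
v -2.228 -1.08 -2.57
v -2.773 -1.434 -2.568
v -2.592 -1.487 -2.923
v -2.255 -1.268 -2.924
v -2.19 -1.136 -2.174
v -2.735 -1.49 -2.172
v -2.493 -1.634 -1.886
v -2.156 -1.416 -1.887
v -2.548 -1.182 -2.35
f 2 1 5
f 2 5 3
f 3 5 6
f 3 6 4
f 5 1 7
f 5 7 6
f 6 7 8
f 6 8 4
f 7 1 9
f 7 9 8
f 8 9 10
f 8 10 4
f 9 1 11
f 9 11 10
f 10 11 12
f 10 12 4
f 11 1 13
f 11 13 12
f 12 13 14
f 12 14 4
f 13 1 15
f 13 15 14
f 14 15 16
f 14 16 4
f 15 1 17
f 15 17 16
f 16 17 18
f 16 18 4
f 17 1 19
f 17 19 18
f 18 19 20
f 18 20 4
f 19 1 21
f 19 21 20
f 20 21 22
f 20 22 4
f 21 1 2
f 21 2 22
f 22 2 3
f 22 3 4
f 23 60 39
f 60 34 63
f 39 63 28
f 60 63 39
f 23 39 35
f 39 28 40
f 35 40 24
f 39 40 35
f 23 35 44
f 35 24 45
f 44 45 30
f 35 45 44
f 23 44 56
f 44 30 59
f 56 59 33
f 44 59 56
f 23 56 60
f 56 33 64
f 60 64 34
f 56 64 60
f 24 40 51
f 40 28 54
f 51 54 32
f 40 54 51
f 28 63 41
f 63 34 62
f 41 62 27
f 63 62 41
f 34 64 61
f 64 33 57
f 61 57 25
f 64 57 61
f 33 59 58
f 59 30 46
f 58 46 29
f 59 46 58
f 30 45 50
f 45 24 47
f 50 47 31
f 45 47 50
f 26 52 38
f 52 32 53
f 38 53 27
f 52 53 38
f 26 38 36
f 38 27 37
f 36 37 25
f 38 37 36
f 26 36 43
f 36 25 42
f 43 42 29
f 36 42 43
f 26 43 48
f 43 29 49
f 48 49 31
f 43 49 48
f 26 48 52
f 48 31 55
f 52 55 32
f 48 55 52
f 27 53 41
f 53 32 54
f 41 54 28
f 53 54 41
f 25 37 61
f 37 27 62
f 61 62 34
f 37 62 61
f 29 42 58
f 42 25 57
f 58 57 33
f 42 57 58
f 31 49 50
f 49 29 46
f 50 46 30
f 49 46 50
f 32 55 51
f 55 31 47
f 51 47 24
f 55 47 51



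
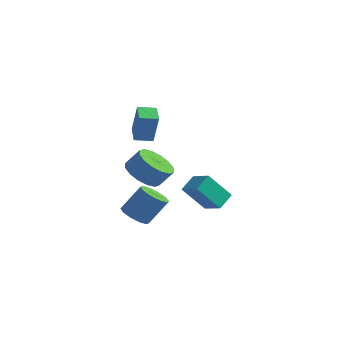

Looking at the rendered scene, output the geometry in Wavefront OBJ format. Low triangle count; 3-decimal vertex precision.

v -1.932 -0.94 2.379
v -1.456 -1.141 3.957
v -1.288 -0.308 2.265
v -0.812 -0.509 3.843
v -1.248 -1.691 2.077
v -0.772 -1.892 3.655
v -0.604 -1.059 1.963
v -0.128 -1.26 3.541
v -1.932 -0.766 -3.381
v -1.276 -1.254 -3.437
v -0.632 -0.543 -2.094
v -1.288 -0.054 -2.039
v -1.181 -0.834 -3.705
v -0.538 -0.123 -2.362
v -1.374 -0.388 -3.849
v -0.73 0.323 -2.506
v -1.779 -0.086 -3.814
v -1.136 0.625 -2.472
v -2.243 -0.044 -3.614
v -1.6 0.667 -2.272
v -2.588 -0.277 -3.326
v -1.944 0.434 -1.983
v -2.682 -0.697 -3.058
v -2.039 0.014 -1.715
v -2.49 -1.143 -2.914
v -1.846 -0.432 -1.571
v -2.084 -1.445 -2.948
v -1.441 -0.734 -1.606
v -1.62 -1.487 -3.148
v -0.977 -0.776 -1.806
v -2.56 0.665 -1.306
v -1.661 0.464 -1.831
v -1.062 0.814 -0.939
v -1.96 1.015 -0.414
v -1.783 0.985 -1.953
v -1.184 1.335 -1.061
v -2.113 1.42 -1.902
v -1.514 1.77 -1.01
v -2.563 1.653 -1.691
v -1.964 2.003 -0.799
v -3.012 1.621 -1.377
v -2.413 1.971 -0.485
v -3.34 1.333 -1.044
v -2.741 1.683 -0.152
v -3.458 0.866 -0.781
v -2.859 1.216 0.111
v -3.336 0.345 -0.659
v -2.737 0.695 0.233
v -3.006 -0.09 -0.71
v -2.407 0.26 0.182
v -2.556 -0.323 -0.921
v -1.957 0.027 -0.029
v -2.107 -0.291 -1.235
v -1.508 0.059 -0.343
v -1.779 -0.003 -1.568
v -1.18 0.347 -0.676
v 1.479 -1.716 -0.377
v 1.509 -0.857 0.154
v 2.218 -0.929 -1.69
v 2.248 -0.07 -1.159
v 2.532 -2.01 0.039
v 2.562 -1.151 0.57
v 3.271 -1.223 -1.274
v 3.301 -0.364 -0.743
f 2 4 1
f 5 2 1
f 1 4 3
f 3 5 1
f 2 8 4
f 6 2 5
f 6 8 2
f 4 8 3
f 7 5 3
f 3 8 7
f 7 6 5
f 8 6 7
f 10 9 13
f 10 13 11
f 11 13 14
f 11 14 12
f 13 9 15
f 13 15 14
f 14 15 16
f 14 16 12
f 15 9 17
f 15 17 16
f 16 17 18
f 16 18 12
f 17 9 19
f 17 19 18
f 18 19 20
f 18 20 12
f 19 9 21
f 19 21 20
f 20 21 22
f 20 22 12
f 21 9 23
f 21 23 22
f 22 23 24
f 22 24 12
f 23 9 25
f 23 25 24
f 24 25 26
f 24 26 12
f 25 9 27
f 25 27 26
f 26 27 28
f 26 28 12
f 27 9 29
f 27 29 28
f 28 29 30
f 28 30 12
f 29 9 10
f 29 10 30
f 30 10 11
f 30 11 12
f 32 31 35
f 32 35 33
f 33 35 36
f 33 36 34
f 35 31 37
f 35 37 36
f 36 37 38
f 36 38 34
f 37 31 39
f 37 39 38
f 38 39 40
f 38 40 34
f 39 31 41
f 39 41 40
f 40 41 42
f 40 42 34
f 41 31 43
f 41 43 42
f 42 43 44
f 42 44 34
f 43 31 45
f 43 45 44
f 44 45 46
f 44 46 34
f 45 31 47
f 45 47 46
f 46 47 48
f 46 48 34
f 47 31 49
f 47 49 48
f 48 49 50
f 48 50 34
f 49 31 51
f 49 51 50
f 50 51 52
f 50 52 34
f 51 31 53
f 51 53 52
f 52 53 54
f 52 54 34
f 53 31 55
f 53 55 54
f 54 55 56
f 54 56 34
f 55 31 32
f 55 32 56
f 56 32 33
f 56 33 34
f 58 60 57
f 61 58 57
f 57 60 59
f 59 61 57
f 58 64 60
f 62 58 61
f 62 64 58
f 60 64 59
f 63 61 59
f 59 64 63
f 63 62 61
f 64 62 63

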